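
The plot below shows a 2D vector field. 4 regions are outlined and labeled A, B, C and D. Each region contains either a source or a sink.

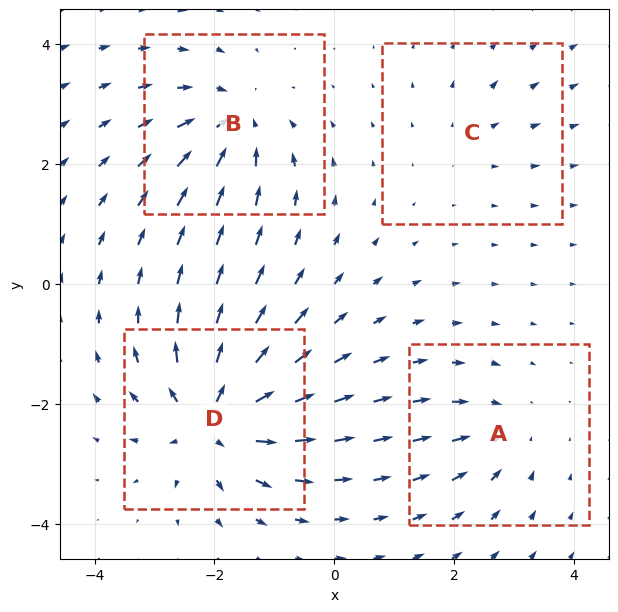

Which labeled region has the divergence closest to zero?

C

Divergence at each region's feature centre — A: about -4, B: about -5, C: about +2, D: about +8. Region C is closest to zero.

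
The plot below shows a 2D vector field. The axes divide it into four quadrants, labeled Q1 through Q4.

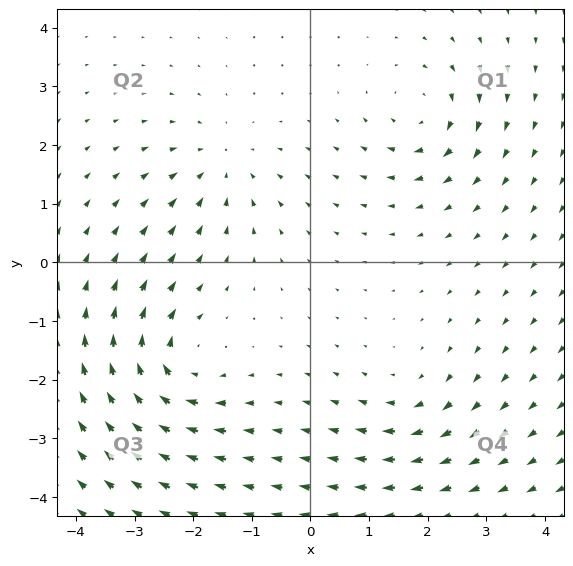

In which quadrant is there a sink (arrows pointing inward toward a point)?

Q2

The sink sits at approximately (-1.5, 1.6), which lies in quadrant Q2. The divergence there is about -4, negative as expected for a sink.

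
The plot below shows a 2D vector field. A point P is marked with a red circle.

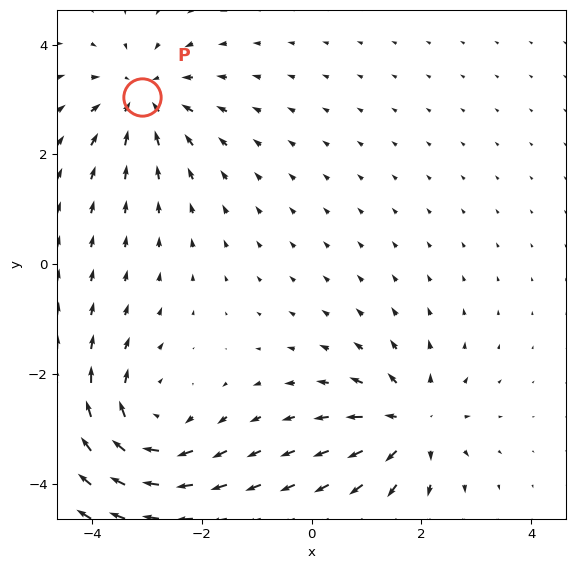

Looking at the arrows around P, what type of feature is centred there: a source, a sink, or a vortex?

At P (-3.1, 3.0) the arrows converge inward. Divergence about -3, curl ≈0 — negative divergence with near-zero curl is a sink.

sink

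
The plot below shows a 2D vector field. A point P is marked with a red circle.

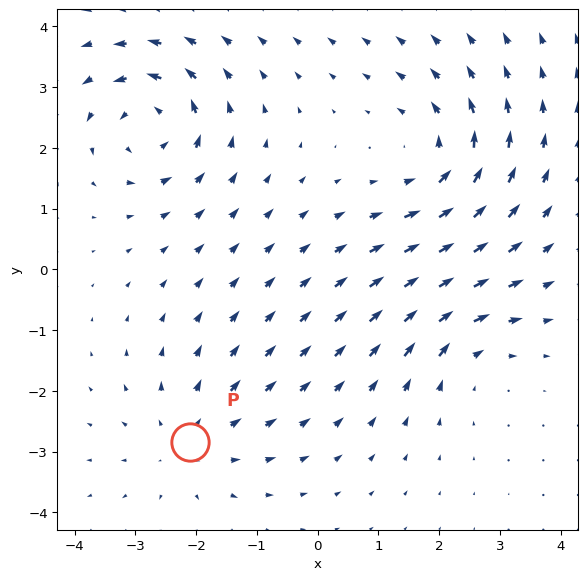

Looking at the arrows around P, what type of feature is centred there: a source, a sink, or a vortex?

source

At P (-2.1, -2.8) the arrows spread outward. Divergence about +3, curl ≈0 — positive divergence with near-zero curl is a source.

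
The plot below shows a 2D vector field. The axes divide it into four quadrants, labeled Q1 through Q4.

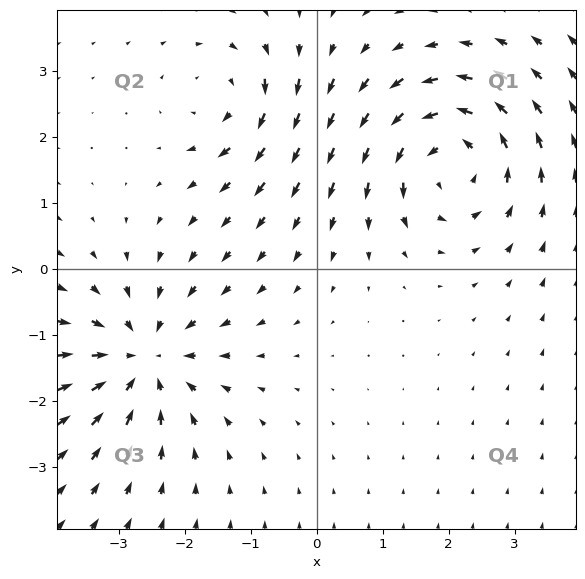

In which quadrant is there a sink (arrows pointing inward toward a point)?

Q3

The sink sits at approximately (-2.6, -1.4), which lies in quadrant Q3. The divergence there is about -5, negative as expected for a sink.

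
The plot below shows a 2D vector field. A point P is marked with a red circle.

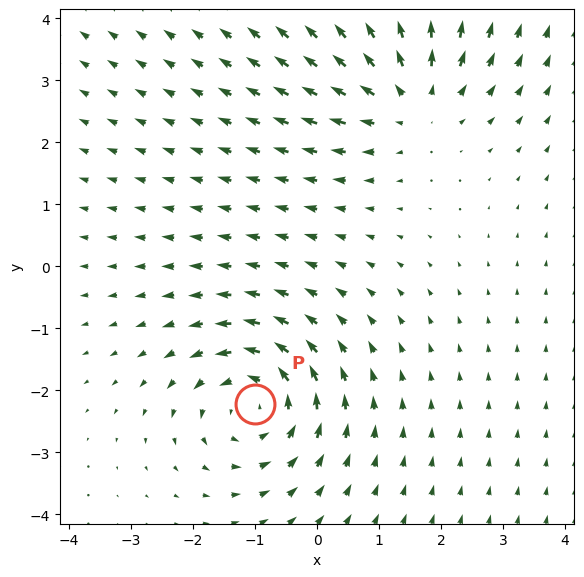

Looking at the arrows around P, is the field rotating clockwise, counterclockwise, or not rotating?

Near P at (-1.0, -2.2) the arrows circulate counterclockwise. The curl (z-component) there is about +4; positive curl means counterclockwise rotation.

counterclockwise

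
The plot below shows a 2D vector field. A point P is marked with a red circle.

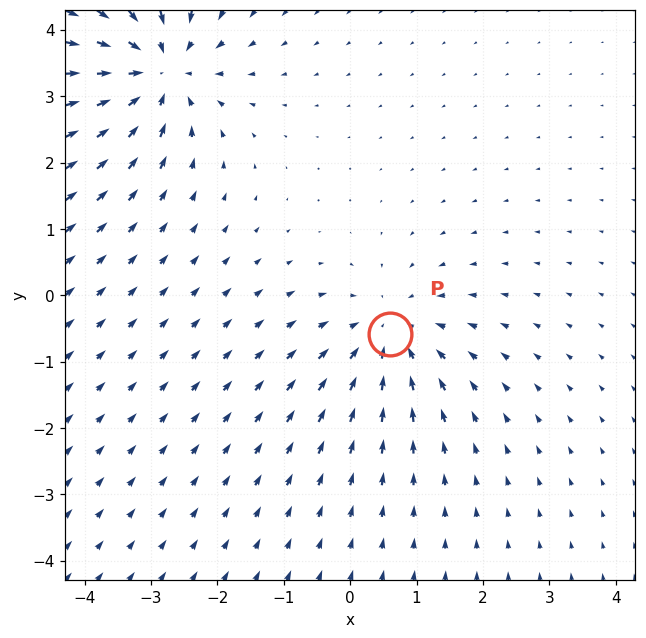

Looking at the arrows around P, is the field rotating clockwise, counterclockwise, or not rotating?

Near P at (0.6, -0.6) the arrows show no circulation. The curl there is ≈0.

not rotating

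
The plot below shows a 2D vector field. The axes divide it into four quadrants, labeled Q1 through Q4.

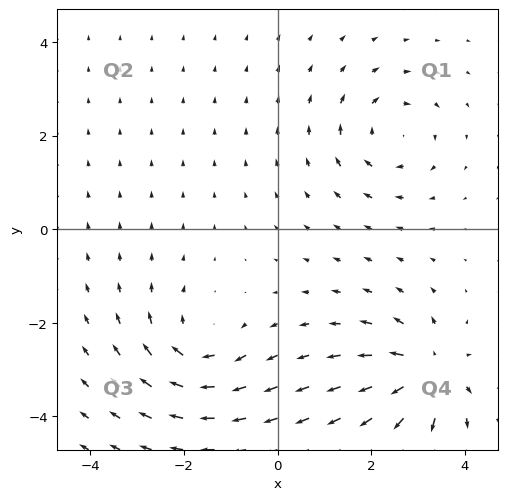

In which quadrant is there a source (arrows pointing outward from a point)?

Q4

The source sits at approximately (3.2, -3.0), which lies in quadrant Q4. The divergence there is about +6, positive as expected for a source.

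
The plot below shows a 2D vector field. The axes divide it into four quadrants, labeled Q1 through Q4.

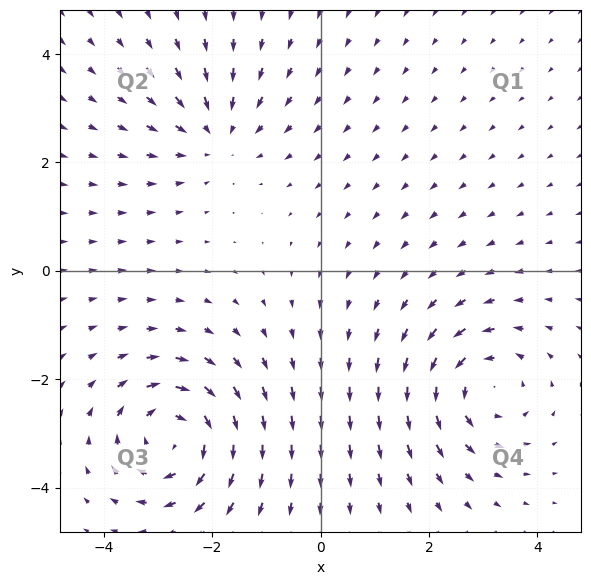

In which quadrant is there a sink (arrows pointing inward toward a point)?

Q2

The sink sits at approximately (-1.9, 2.5), which lies in quadrant Q2. The divergence there is about -3, negative as expected for a sink.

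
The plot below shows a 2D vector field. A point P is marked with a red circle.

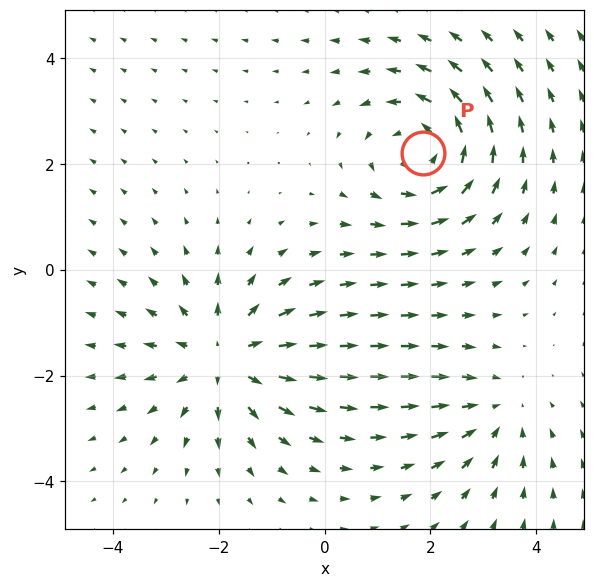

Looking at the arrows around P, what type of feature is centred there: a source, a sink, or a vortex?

vortex

At P (1.9, 2.2) the arrows circulate counterclockwise. Divergence ≈0, curl about +4 — near-zero divergence with nonzero curl is a vortex.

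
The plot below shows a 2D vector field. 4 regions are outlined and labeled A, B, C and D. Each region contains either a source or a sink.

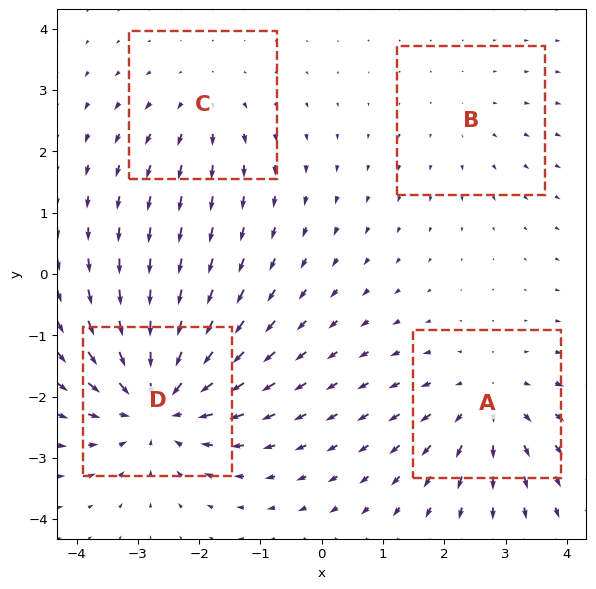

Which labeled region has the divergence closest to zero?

B

Divergence at each region's feature centre — A: about +4, B: about +2, C: about +3, D: about -6. Region B is closest to zero.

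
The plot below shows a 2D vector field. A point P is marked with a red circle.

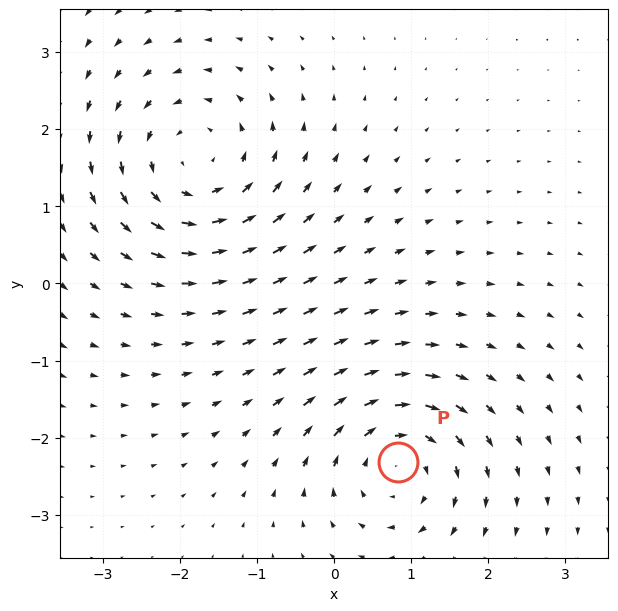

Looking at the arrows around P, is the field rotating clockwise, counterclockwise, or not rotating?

clockwise

Near P at (0.8, -2.3) the arrows circulate clockwise. The curl (z-component) there is about -5; negative curl means clockwise rotation.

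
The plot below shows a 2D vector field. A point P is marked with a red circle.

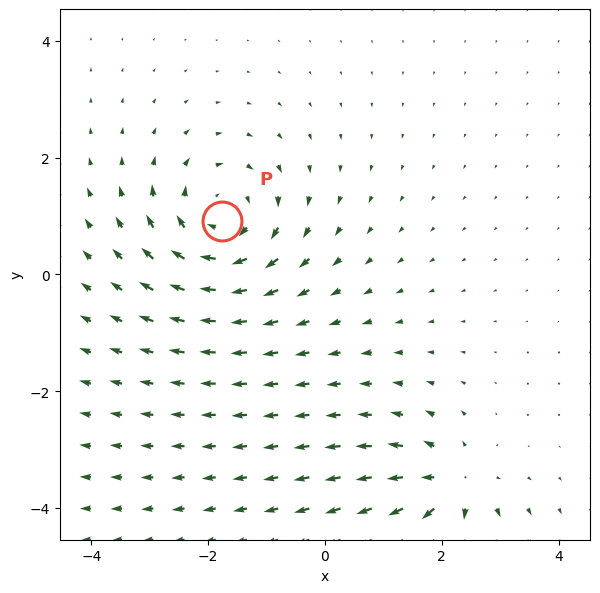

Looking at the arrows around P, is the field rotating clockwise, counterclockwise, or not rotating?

Near P at (-1.8, 0.9) the arrows circulate clockwise. The curl (z-component) there is about -5; negative curl means clockwise rotation.

clockwise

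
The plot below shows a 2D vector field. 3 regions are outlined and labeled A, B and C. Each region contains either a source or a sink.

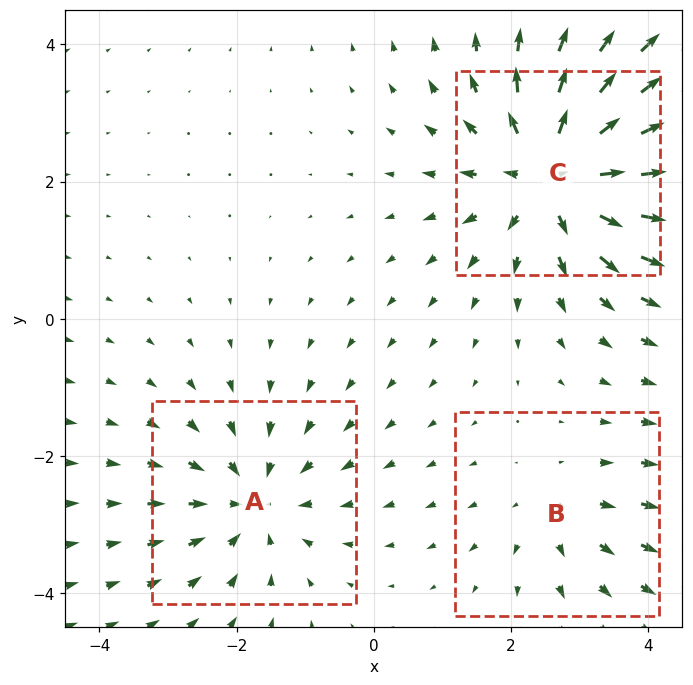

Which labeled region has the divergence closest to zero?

B

Divergence at each region's feature centre — A: about -3, B: about +2, C: about +5. Region B is closest to zero.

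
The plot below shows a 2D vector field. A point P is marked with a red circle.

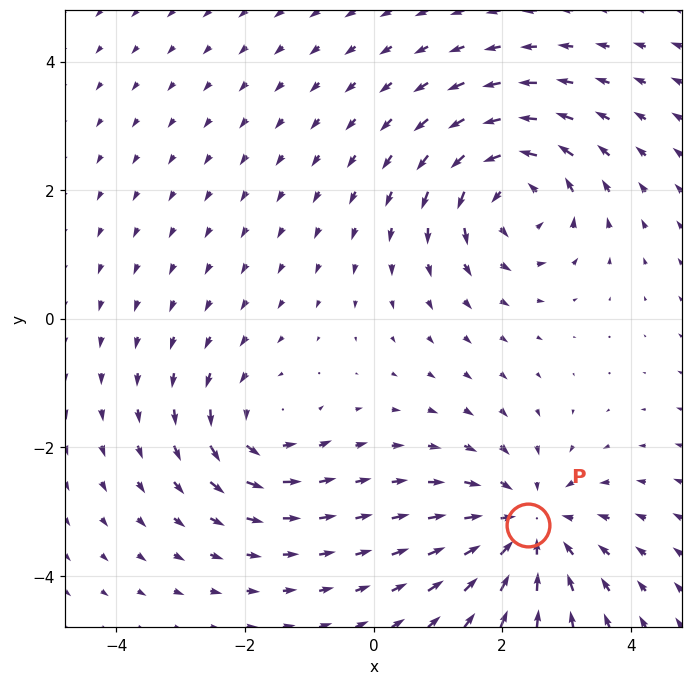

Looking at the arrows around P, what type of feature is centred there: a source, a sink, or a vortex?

At P (2.4, -3.2) the arrows converge inward. Divergence about -4, curl ≈0 — negative divergence with near-zero curl is a sink.

sink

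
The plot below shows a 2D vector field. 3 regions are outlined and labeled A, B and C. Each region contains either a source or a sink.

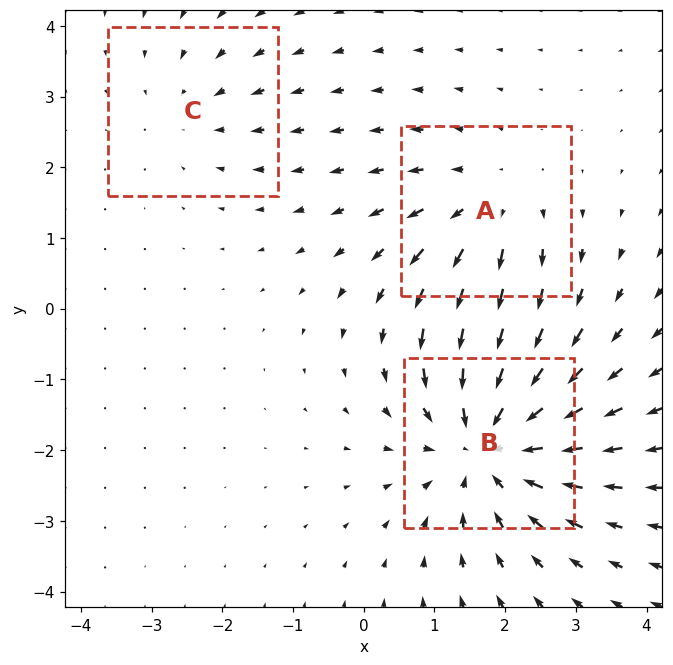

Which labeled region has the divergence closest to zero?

C

Divergence at each region's feature centre — A: about +2, B: about -4, C: about -2. Region C is closest to zero.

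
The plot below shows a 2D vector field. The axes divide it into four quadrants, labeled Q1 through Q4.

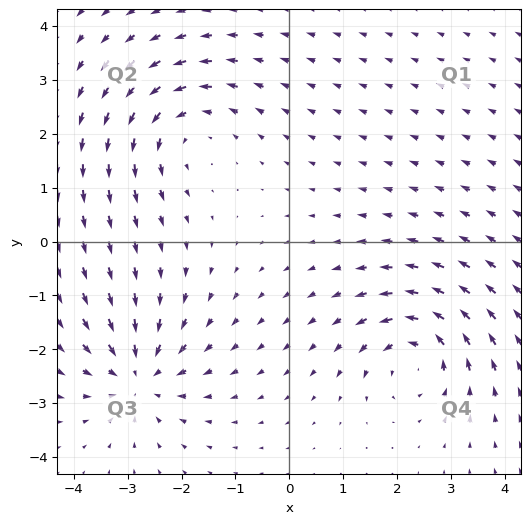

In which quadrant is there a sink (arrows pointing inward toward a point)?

Q3

The sink sits at approximately (-2.8, -2.5), which lies in quadrant Q3. The divergence there is about -4, negative as expected for a sink.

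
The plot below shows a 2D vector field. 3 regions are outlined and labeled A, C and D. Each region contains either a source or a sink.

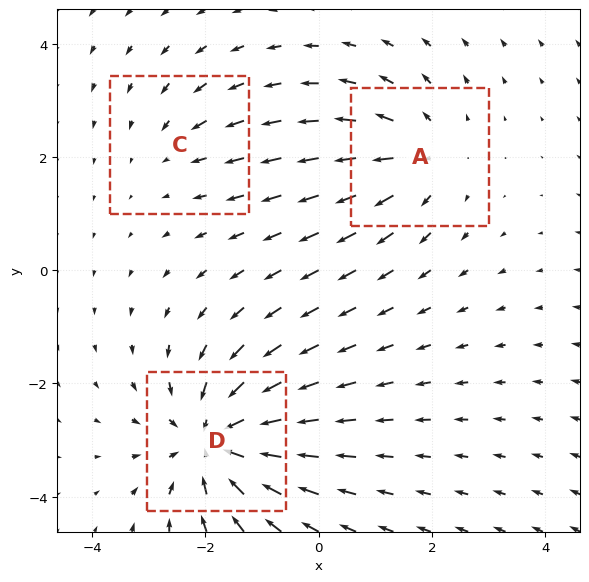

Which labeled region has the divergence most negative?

D

Divergence at each region's feature centre — A: about +3, C: about -2, D: about -5. Region D is most negative.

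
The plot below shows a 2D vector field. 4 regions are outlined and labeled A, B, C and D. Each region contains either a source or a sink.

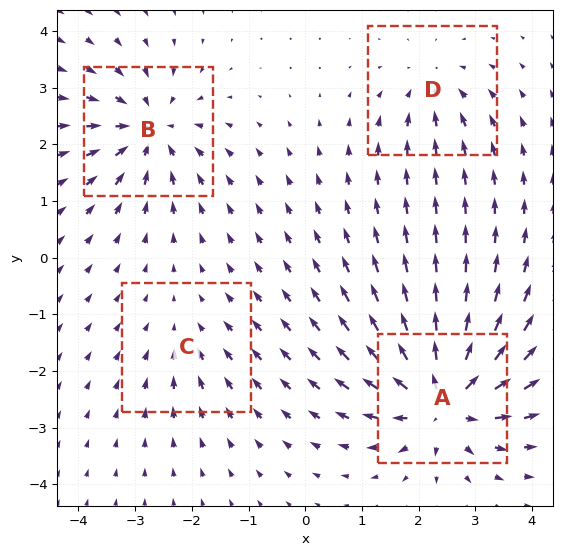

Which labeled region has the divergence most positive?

A

Divergence at each region's feature centre — A: about +9, B: about -6, C: about -3, D: about -4. Region A is most positive.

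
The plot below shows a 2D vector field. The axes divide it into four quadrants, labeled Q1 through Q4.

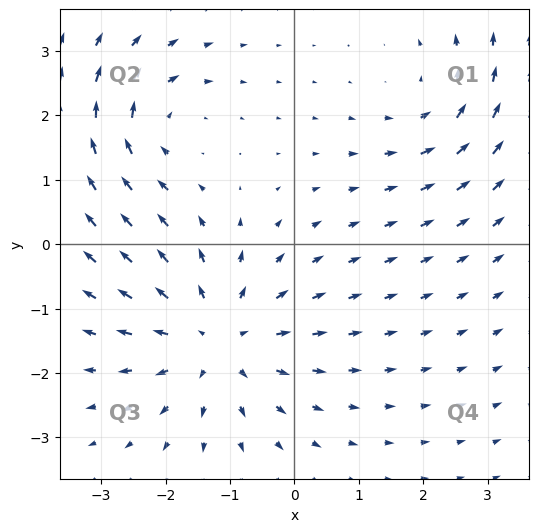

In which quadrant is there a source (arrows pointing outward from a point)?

The source sits at approximately (-1.2, -1.5), which lies in quadrant Q3. The divergence there is about +4, positive as expected for a source.

Q3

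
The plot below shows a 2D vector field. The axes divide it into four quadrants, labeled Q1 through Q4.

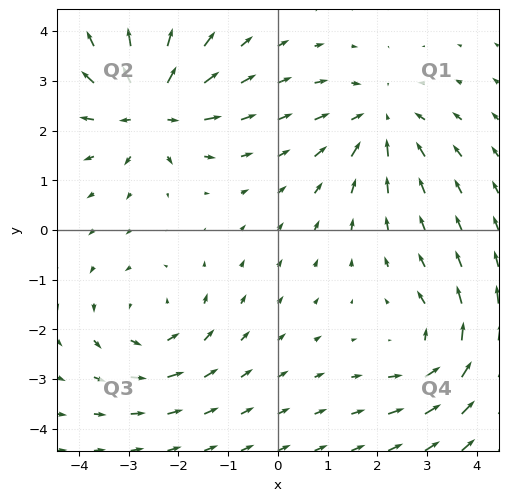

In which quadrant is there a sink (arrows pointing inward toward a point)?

Q1

The sink sits at approximately (2.1, 2.2), which lies in quadrant Q1. The divergence there is about -3, negative as expected for a sink.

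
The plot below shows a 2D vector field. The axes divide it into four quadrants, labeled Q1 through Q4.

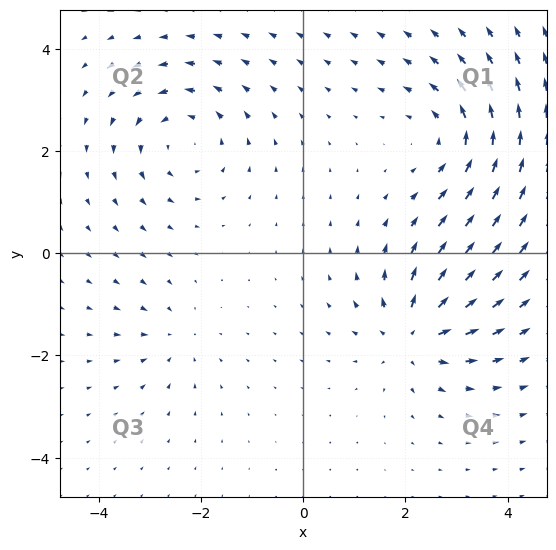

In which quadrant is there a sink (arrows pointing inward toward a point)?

Q3

The sink sits at approximately (-2.5, -1.7), which lies in quadrant Q3. The divergence there is about -3, negative as expected for a sink.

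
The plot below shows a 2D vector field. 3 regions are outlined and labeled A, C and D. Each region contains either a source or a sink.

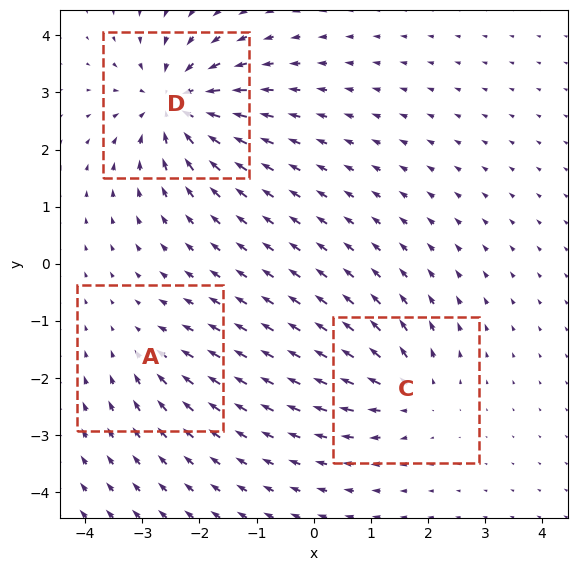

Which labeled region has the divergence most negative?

Divergence at each region's feature centre — A: about -2, C: about +4, D: about -6. Region D is most negative.

D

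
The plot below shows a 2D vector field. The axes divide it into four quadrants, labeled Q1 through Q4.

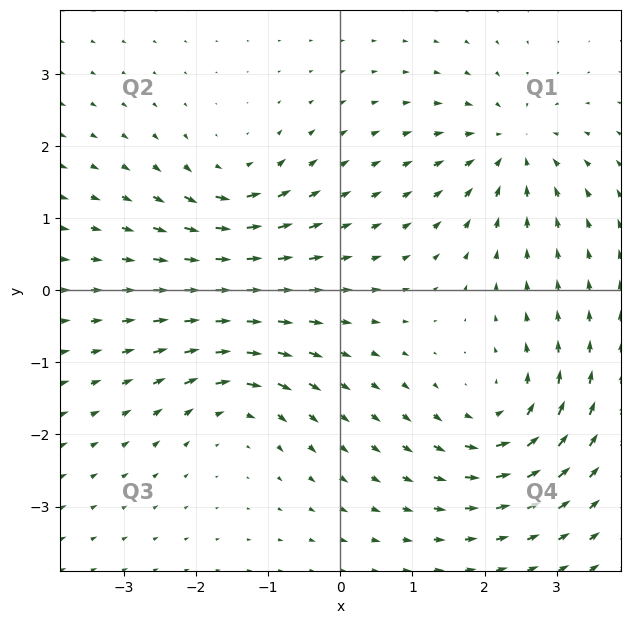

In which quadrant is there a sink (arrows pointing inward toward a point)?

The sink sits at approximately (2.4, 2.0), which lies in quadrant Q1. The divergence there is about -4, negative as expected for a sink.

Q1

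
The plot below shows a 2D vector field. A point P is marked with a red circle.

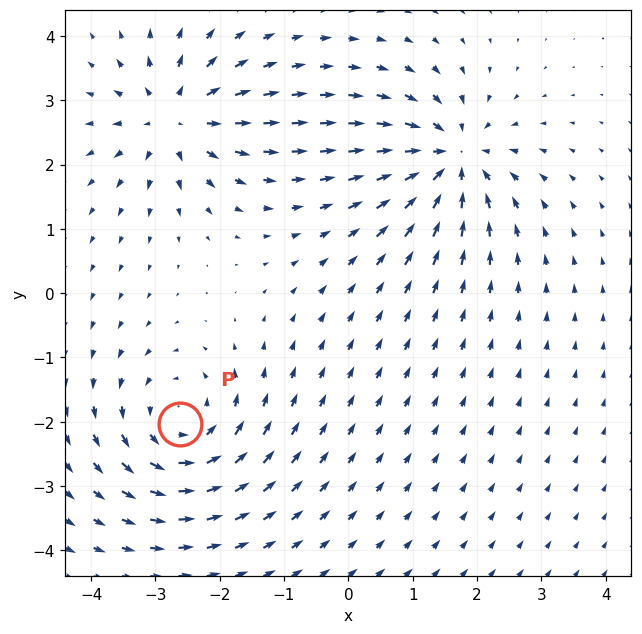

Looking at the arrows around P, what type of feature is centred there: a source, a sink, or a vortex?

At P (-2.6, -2.0) the arrows circulate counterclockwise. Divergence ≈0, curl about +5 — near-zero divergence with nonzero curl is a vortex.

vortex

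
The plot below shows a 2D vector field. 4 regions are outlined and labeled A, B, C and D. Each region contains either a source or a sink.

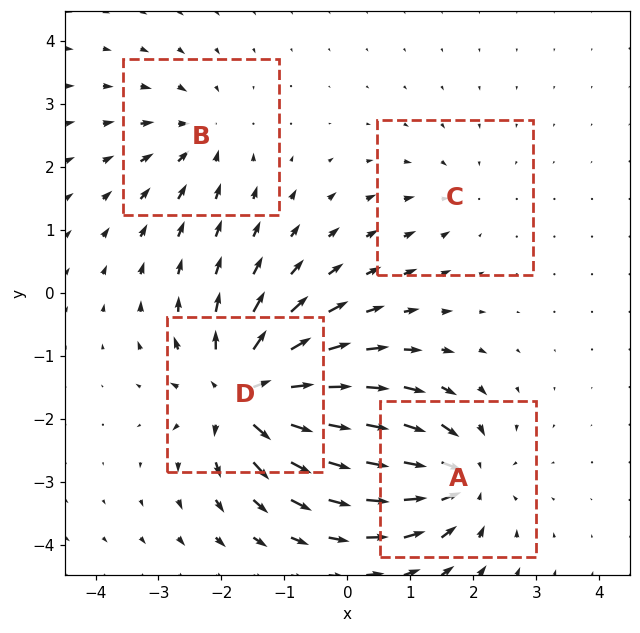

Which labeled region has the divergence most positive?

Divergence at each region's feature centre — A: about -6, B: about -4, C: about -2, D: about +8. Region D is most positive.

D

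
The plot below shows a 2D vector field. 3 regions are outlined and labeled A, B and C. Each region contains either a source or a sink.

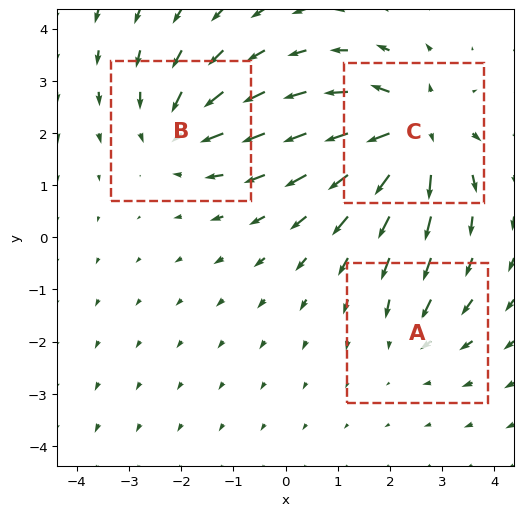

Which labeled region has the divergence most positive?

C

Divergence at each region's feature centre — A: about -2, B: about -3, C: about +5. Region C is most positive.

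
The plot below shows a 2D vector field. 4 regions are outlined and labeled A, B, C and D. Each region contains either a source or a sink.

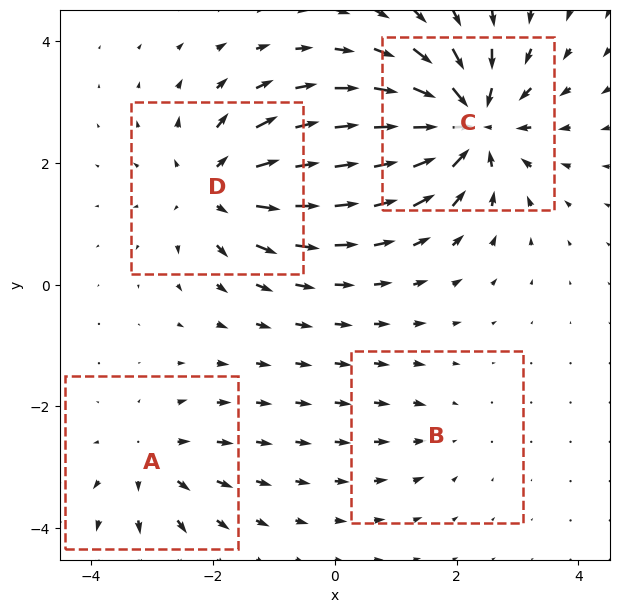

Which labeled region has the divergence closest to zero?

B

Divergence at each region's feature centre — A: about +4, B: about -2, C: about -8, D: about +6. Region B is closest to zero.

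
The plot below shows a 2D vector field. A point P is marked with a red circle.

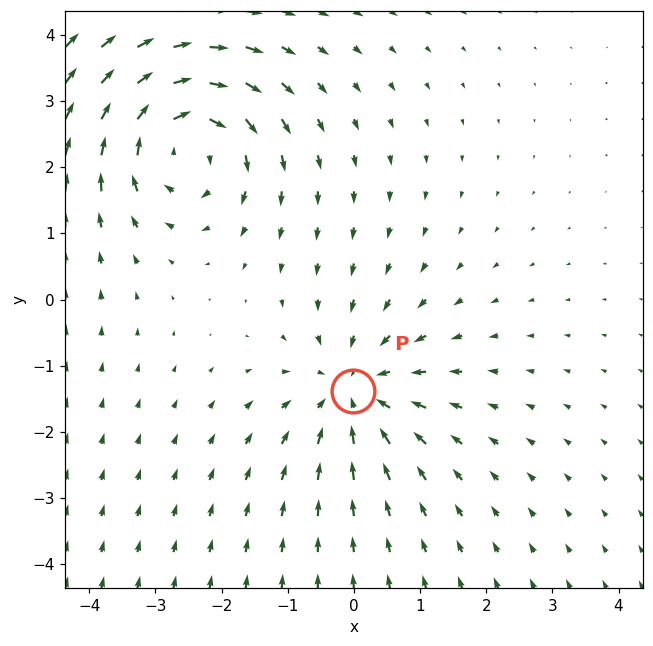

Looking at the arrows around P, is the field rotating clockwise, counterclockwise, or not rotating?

not rotating

Near P at (-0.0, -1.4) the arrows show no circulation. The curl there is ≈0.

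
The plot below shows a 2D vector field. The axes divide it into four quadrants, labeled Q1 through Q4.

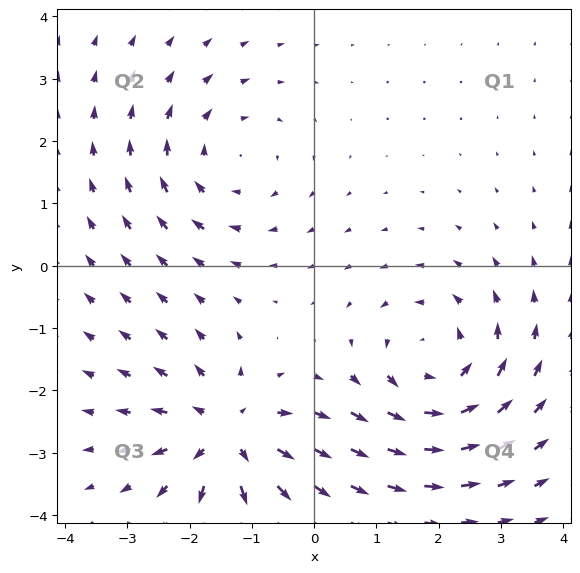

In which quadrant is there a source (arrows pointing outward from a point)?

Q3

The source sits at approximately (-1.4, -2.7), which lies in quadrant Q3. The divergence there is about +4, positive as expected for a source.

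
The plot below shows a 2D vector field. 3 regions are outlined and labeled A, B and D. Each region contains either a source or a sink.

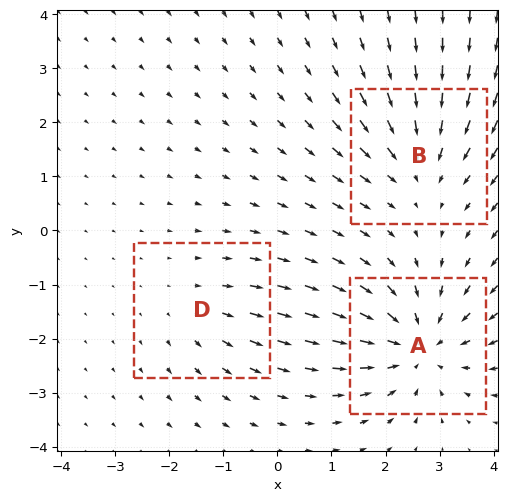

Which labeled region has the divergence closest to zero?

Divergence at each region's feature centre — A: about -4, B: about -3, D: about +2. Region D is closest to zero.

D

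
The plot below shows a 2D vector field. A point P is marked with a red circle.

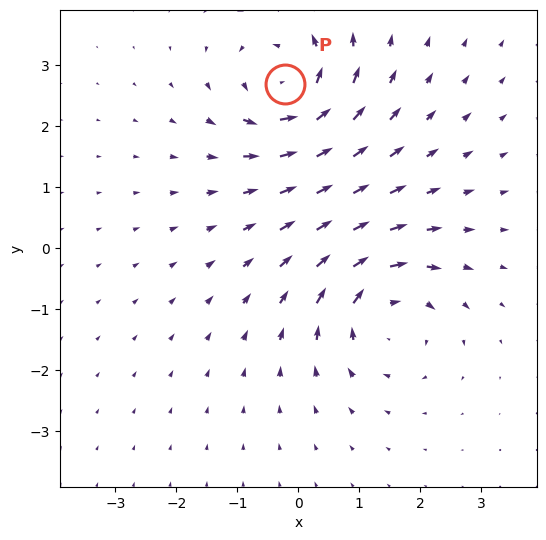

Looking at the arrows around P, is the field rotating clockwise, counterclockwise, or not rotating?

counterclockwise

Near P at (-0.2, 2.7) the arrows circulate counterclockwise. The curl (z-component) there is about +5; positive curl means counterclockwise rotation.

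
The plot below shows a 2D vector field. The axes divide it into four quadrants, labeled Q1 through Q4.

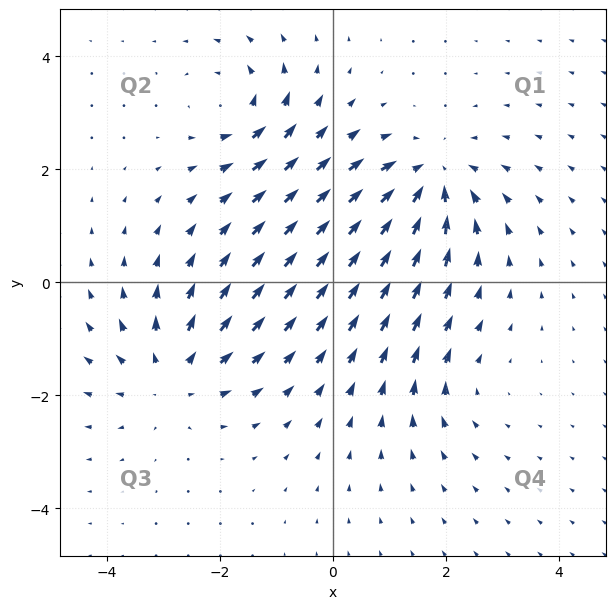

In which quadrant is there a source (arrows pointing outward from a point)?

Q3

The source sits at approximately (-2.8, -1.7), which lies in quadrant Q3. The divergence there is about +4, positive as expected for a source.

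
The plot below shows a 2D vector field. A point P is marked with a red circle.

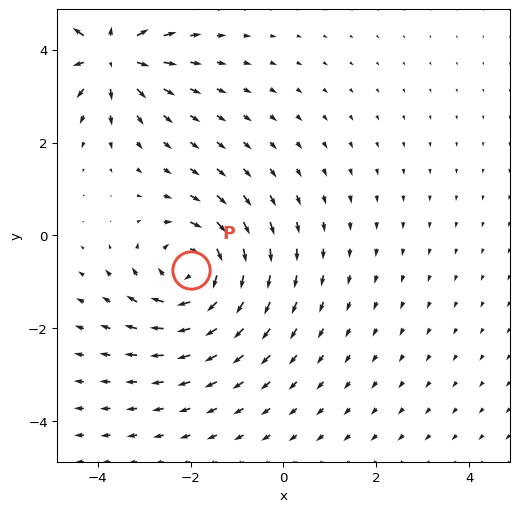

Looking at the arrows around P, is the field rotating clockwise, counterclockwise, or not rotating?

clockwise

Near P at (-2.0, -0.8) the arrows circulate clockwise. The curl (z-component) there is about -5; negative curl means clockwise rotation.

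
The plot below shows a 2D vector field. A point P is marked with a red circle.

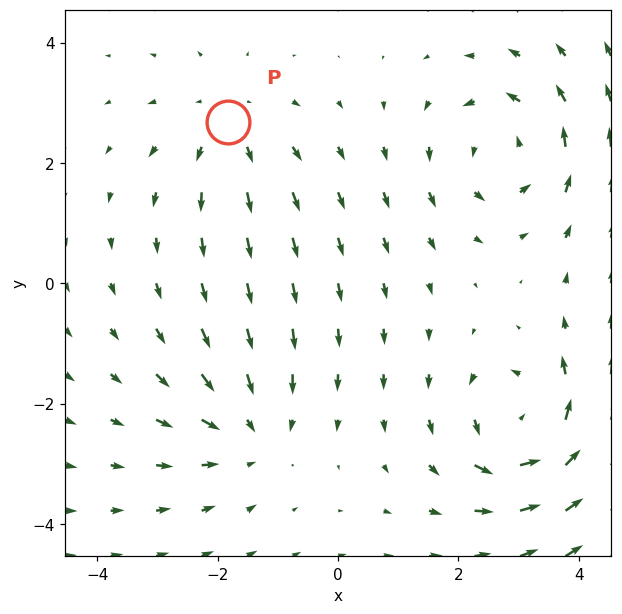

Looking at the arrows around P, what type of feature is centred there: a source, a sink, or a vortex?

source

At P (-1.8, 2.7) the arrows spread outward. Divergence about +3, curl ≈0 — positive divergence with near-zero curl is a source.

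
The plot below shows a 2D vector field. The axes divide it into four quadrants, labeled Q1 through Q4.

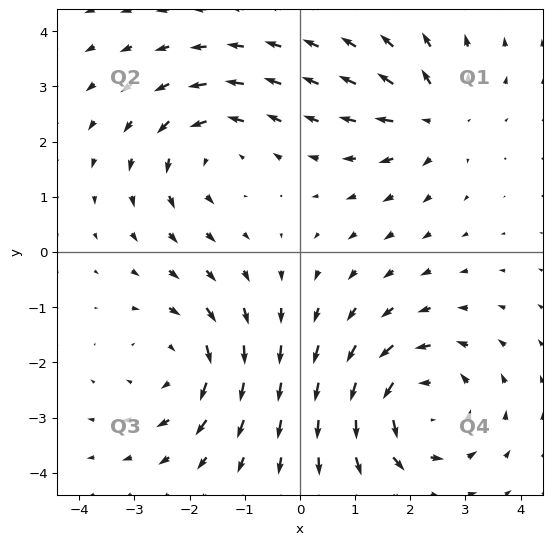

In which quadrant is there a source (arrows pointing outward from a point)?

The source sits at approximately (2.4, 2.4), which lies in quadrant Q1. The divergence there is about +3, positive as expected for a source.

Q1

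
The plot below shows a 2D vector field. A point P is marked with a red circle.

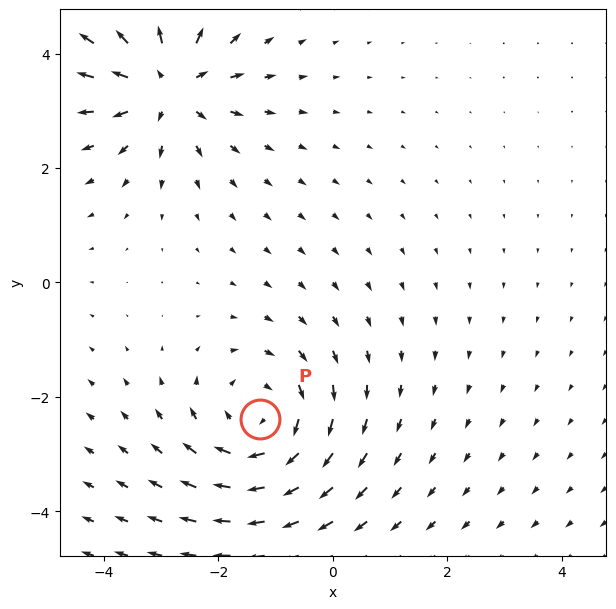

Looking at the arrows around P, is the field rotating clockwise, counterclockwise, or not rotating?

clockwise

Near P at (-1.3, -2.4) the arrows circulate clockwise. The curl (z-component) there is about -3; negative curl means clockwise rotation.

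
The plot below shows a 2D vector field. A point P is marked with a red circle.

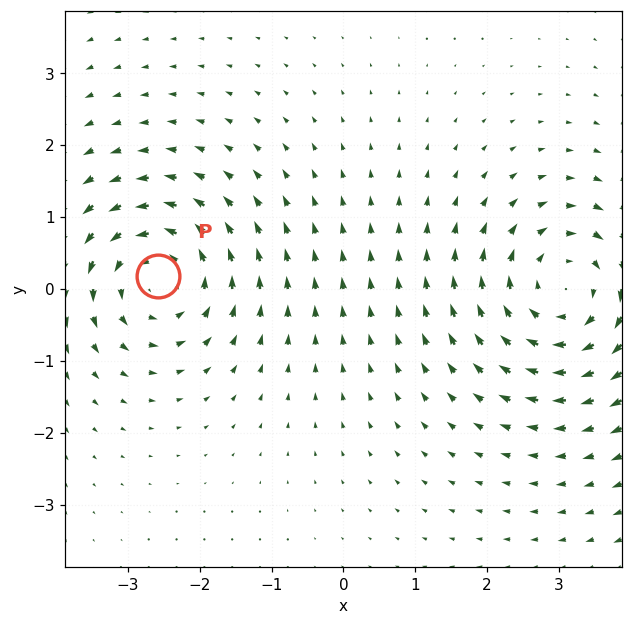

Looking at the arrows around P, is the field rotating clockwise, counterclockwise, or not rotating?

counterclockwise

Near P at (-2.6, 0.2) the arrows circulate counterclockwise. The curl (z-component) there is about +4; positive curl means counterclockwise rotation.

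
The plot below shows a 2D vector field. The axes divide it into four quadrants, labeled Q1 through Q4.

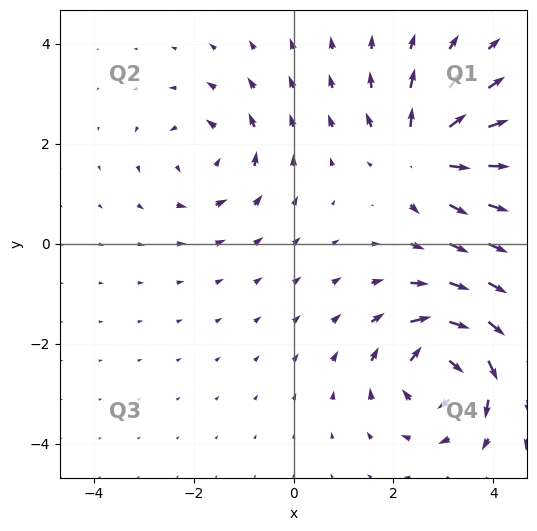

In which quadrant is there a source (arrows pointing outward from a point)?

Q1

The source sits at approximately (2.6, 1.8), which lies in quadrant Q1. The divergence there is about +6, positive as expected for a source.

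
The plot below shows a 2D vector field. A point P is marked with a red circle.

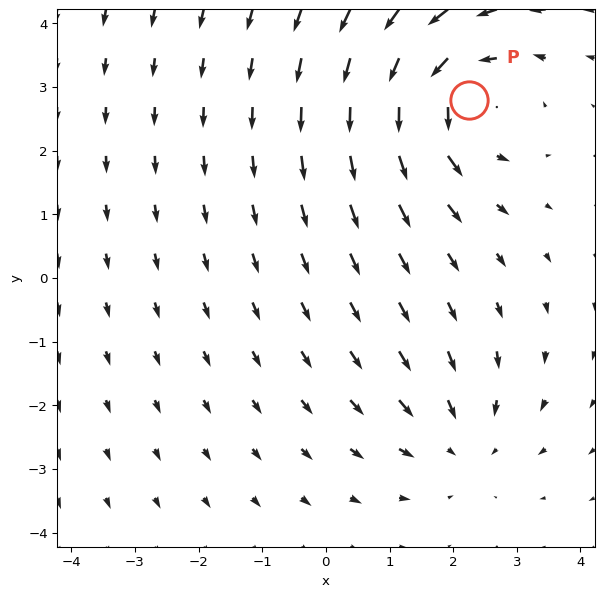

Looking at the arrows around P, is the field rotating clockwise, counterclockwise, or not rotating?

counterclockwise

Near P at (2.3, 2.8) the arrows circulate counterclockwise. The curl (z-component) there is about +4; positive curl means counterclockwise rotation.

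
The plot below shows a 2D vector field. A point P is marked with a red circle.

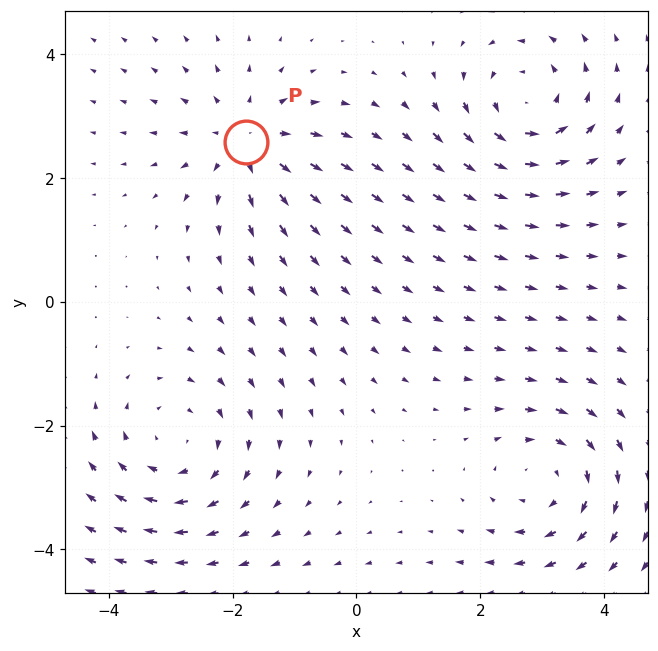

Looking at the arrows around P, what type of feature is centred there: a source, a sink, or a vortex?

source

At P (-1.8, 2.6) the arrows spread outward. Divergence about +4, curl ≈0 — positive divergence with near-zero curl is a source.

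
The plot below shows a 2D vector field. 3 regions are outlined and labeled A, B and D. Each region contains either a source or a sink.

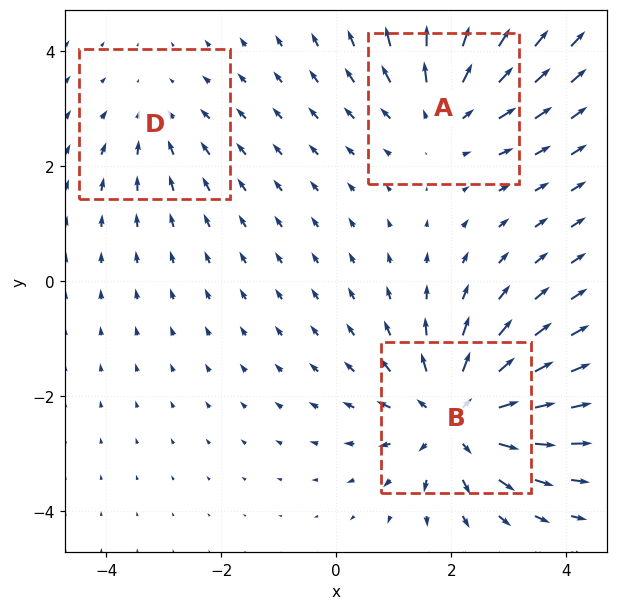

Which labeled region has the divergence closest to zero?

D

Divergence at each region's feature centre — A: about +3, B: about +5, D: about -2. Region D is closest to zero.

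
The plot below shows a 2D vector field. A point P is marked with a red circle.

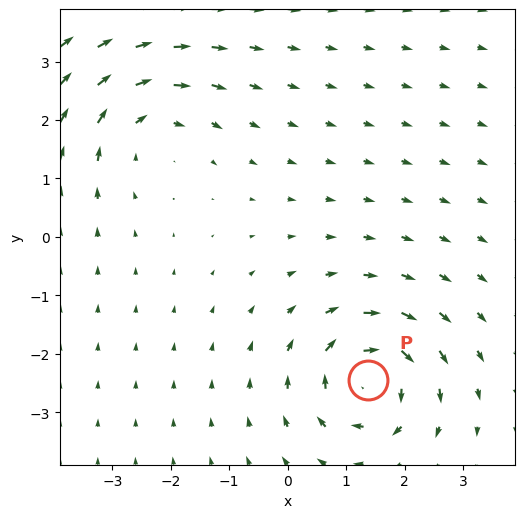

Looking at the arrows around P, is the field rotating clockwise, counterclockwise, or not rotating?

clockwise

Near P at (1.4, -2.5) the arrows circulate clockwise. The curl (z-component) there is about -6; negative curl means clockwise rotation.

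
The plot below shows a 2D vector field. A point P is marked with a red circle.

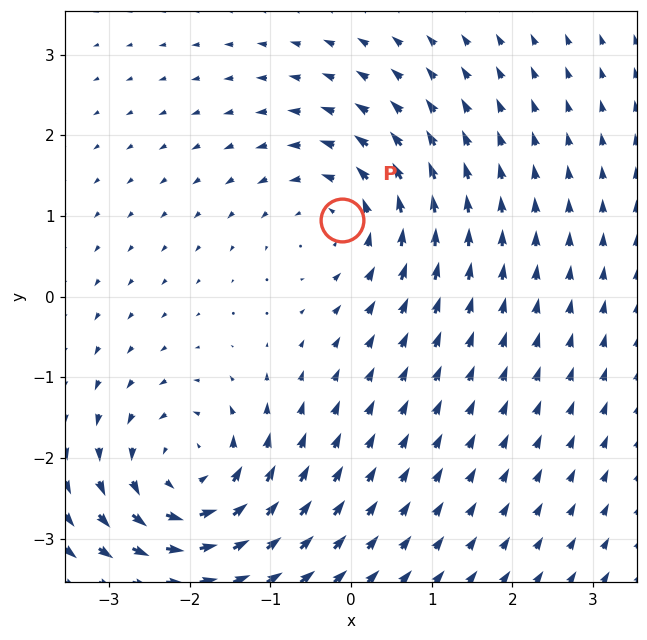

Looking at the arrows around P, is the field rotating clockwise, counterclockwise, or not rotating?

counterclockwise

Near P at (-0.1, 0.9) the arrows circulate counterclockwise. The curl (z-component) there is about +4; positive curl means counterclockwise rotation.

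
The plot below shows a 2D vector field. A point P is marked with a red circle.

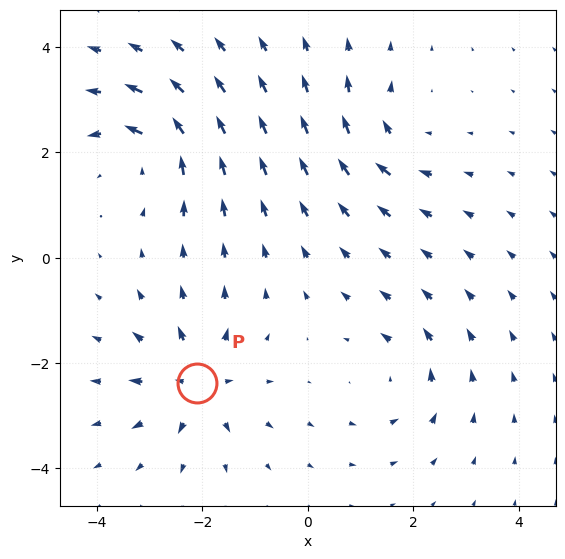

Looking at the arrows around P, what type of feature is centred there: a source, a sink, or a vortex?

source

At P (-2.1, -2.4) the arrows spread outward. Divergence about +7, curl ≈0 — positive divergence with near-zero curl is a source.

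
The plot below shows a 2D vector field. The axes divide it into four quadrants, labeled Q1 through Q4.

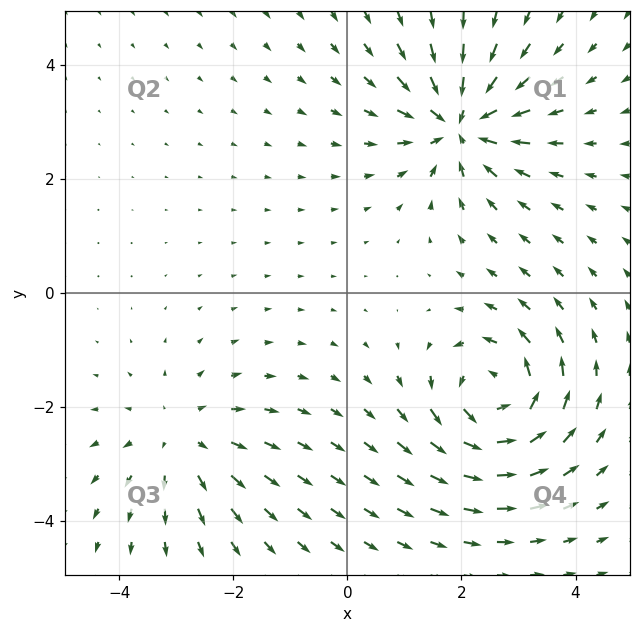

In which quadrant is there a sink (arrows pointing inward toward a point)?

Q1

The sink sits at approximately (2.0, 3.0), which lies in quadrant Q1. The divergence there is about -5, negative as expected for a sink.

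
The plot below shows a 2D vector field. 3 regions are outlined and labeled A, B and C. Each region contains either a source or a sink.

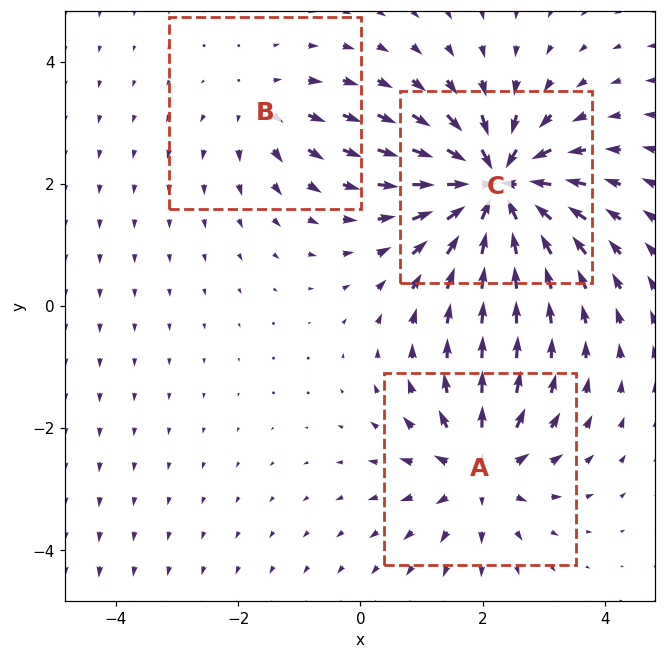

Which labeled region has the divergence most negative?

Divergence at each region's feature centre — A: about +4, B: about +2, C: about -7. Region C is most negative.

C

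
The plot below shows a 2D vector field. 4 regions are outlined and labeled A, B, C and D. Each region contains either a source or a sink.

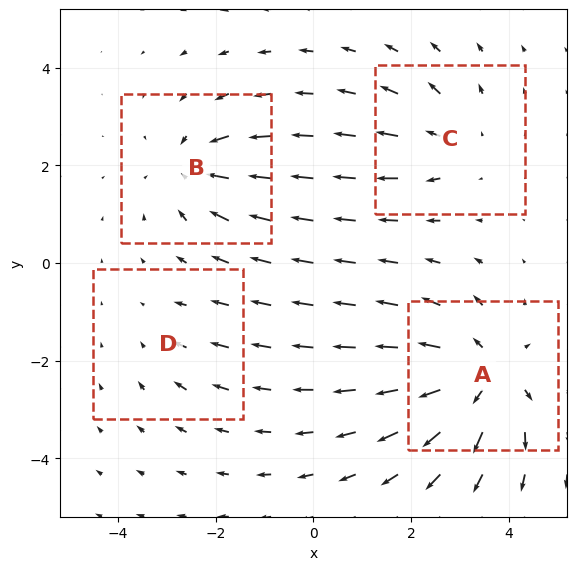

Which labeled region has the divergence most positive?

Divergence at each region's feature centre — A: about +6, B: about -4, C: about +3, D: about -2. Region A is most positive.

A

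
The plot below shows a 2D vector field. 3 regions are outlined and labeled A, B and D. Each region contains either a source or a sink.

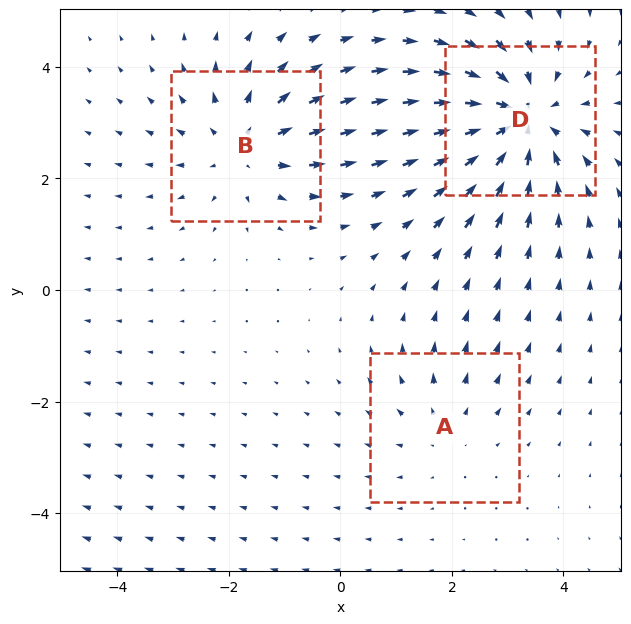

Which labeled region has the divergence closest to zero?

Divergence at each region's feature centre — A: about +2, B: about +3, D: about -4. Region A is closest to zero.

A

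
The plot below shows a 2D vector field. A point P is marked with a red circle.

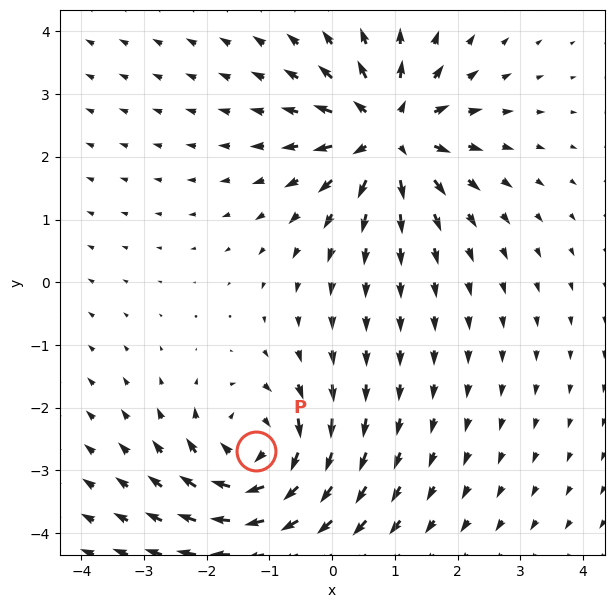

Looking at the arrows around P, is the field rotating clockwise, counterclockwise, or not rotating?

Near P at (-1.2, -2.7) the arrows circulate clockwise. The curl (z-component) there is about -6; negative curl means clockwise rotation.

clockwise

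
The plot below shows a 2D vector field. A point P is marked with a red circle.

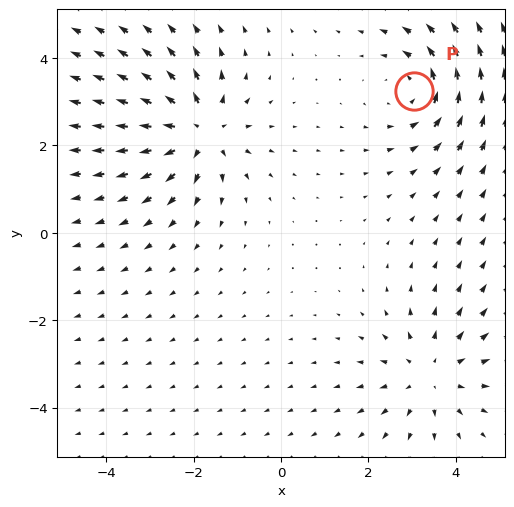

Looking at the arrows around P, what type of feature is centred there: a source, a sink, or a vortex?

At P (3.0, 3.3) the arrows circulate counterclockwise. Divergence ≈0, curl about +4 — near-zero divergence with nonzero curl is a vortex.

vortex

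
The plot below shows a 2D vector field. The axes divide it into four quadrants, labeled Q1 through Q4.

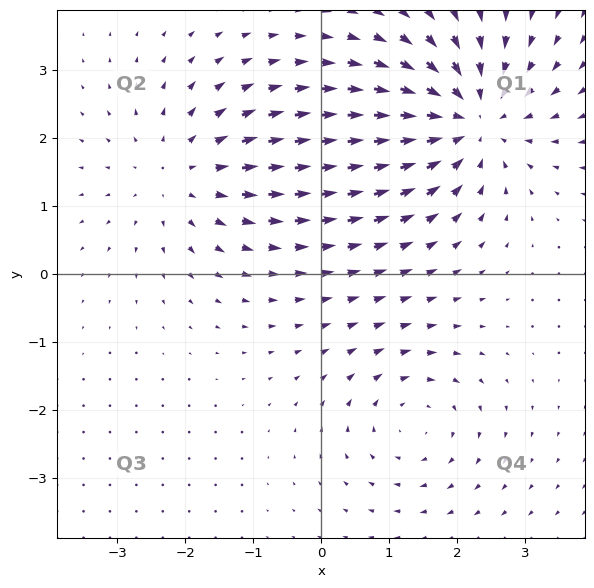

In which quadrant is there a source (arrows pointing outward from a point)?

Q2

The source sits at approximately (-2.0, 1.5), which lies in quadrant Q2. The divergence there is about +3, positive as expected for a source.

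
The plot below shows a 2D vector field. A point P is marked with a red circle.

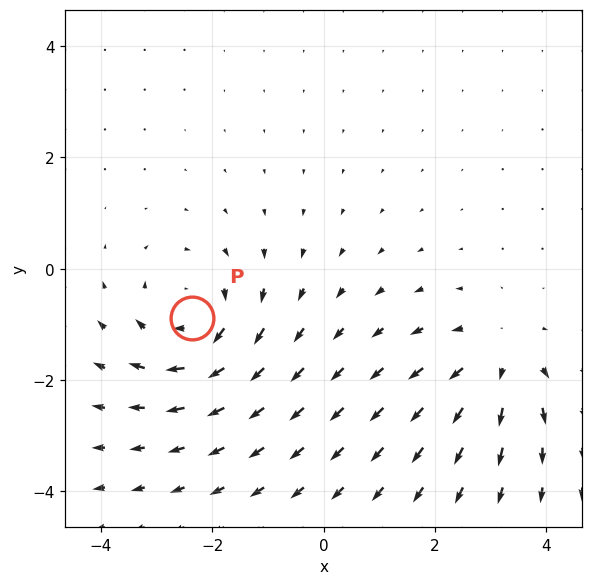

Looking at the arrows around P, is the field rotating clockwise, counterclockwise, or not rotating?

Near P at (-2.4, -0.9) the arrows circulate clockwise. The curl (z-component) there is about -4; negative curl means clockwise rotation.

clockwise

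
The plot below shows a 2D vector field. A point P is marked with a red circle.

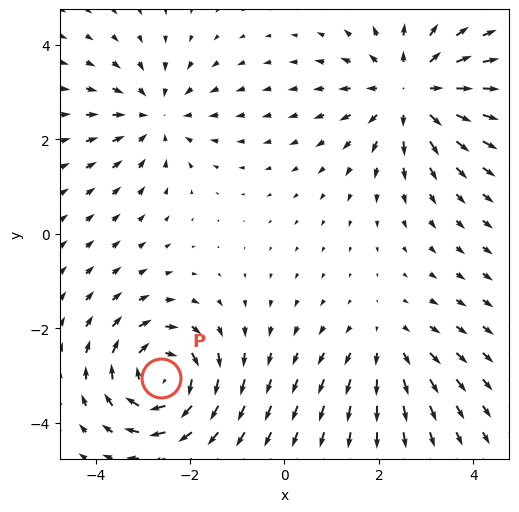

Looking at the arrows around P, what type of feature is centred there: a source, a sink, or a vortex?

At P (-2.6, -3.0) the arrows circulate clockwise. Divergence ≈0, curl about -6 — near-zero divergence with nonzero curl is a vortex.

vortex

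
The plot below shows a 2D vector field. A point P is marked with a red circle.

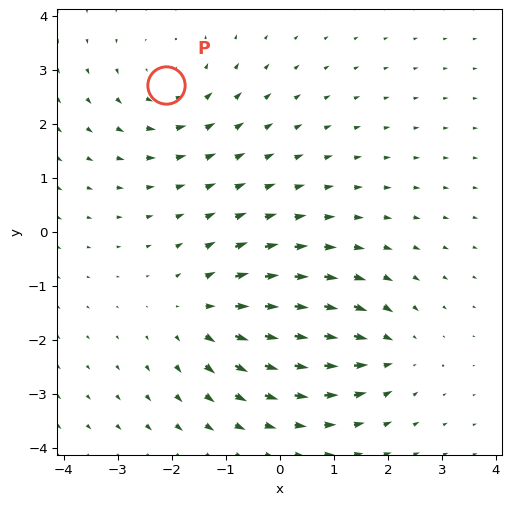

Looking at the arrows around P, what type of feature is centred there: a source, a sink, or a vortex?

vortex

At P (-2.1, 2.7) the arrows circulate counterclockwise. Divergence ≈0, curl about +4 — near-zero divergence with nonzero curl is a vortex.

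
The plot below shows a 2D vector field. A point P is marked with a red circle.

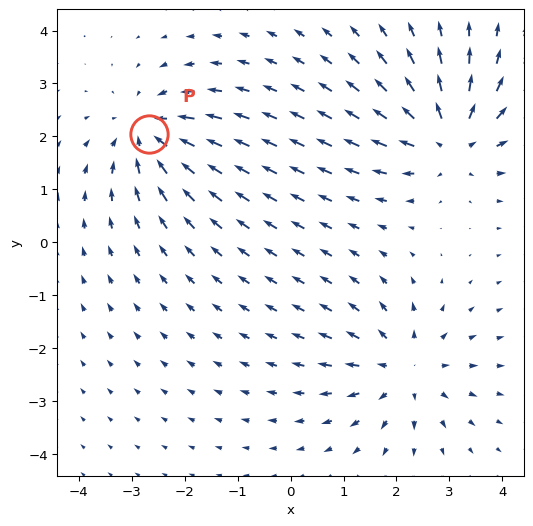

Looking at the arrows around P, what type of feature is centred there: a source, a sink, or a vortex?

At P (-2.7, 2.1) the arrows converge inward. Divergence about -5, curl ≈0 — negative divergence with near-zero curl is a sink.

sink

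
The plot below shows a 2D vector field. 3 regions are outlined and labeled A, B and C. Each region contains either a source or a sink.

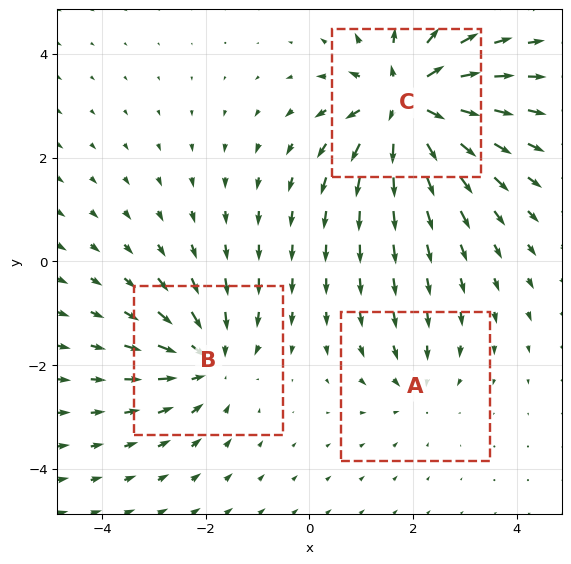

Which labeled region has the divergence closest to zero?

Divergence at each region's feature centre — A: about -2, B: about -4, C: about +6. Region A is closest to zero.

A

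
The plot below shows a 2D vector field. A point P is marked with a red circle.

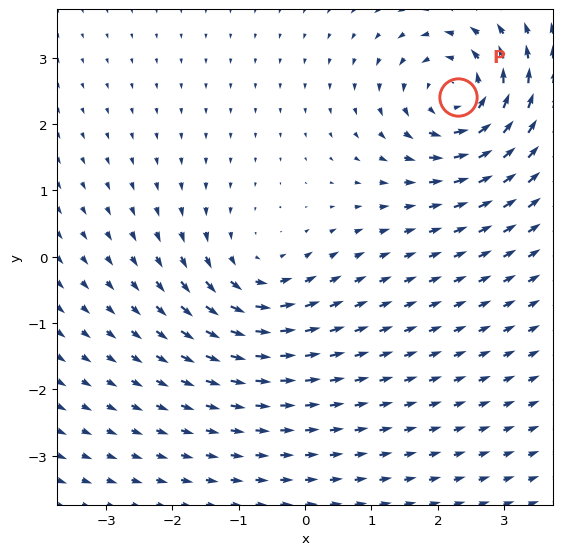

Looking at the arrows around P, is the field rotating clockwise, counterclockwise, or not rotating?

counterclockwise

Near P at (2.3, 2.4) the arrows circulate counterclockwise. The curl (z-component) there is about +6; positive curl means counterclockwise rotation.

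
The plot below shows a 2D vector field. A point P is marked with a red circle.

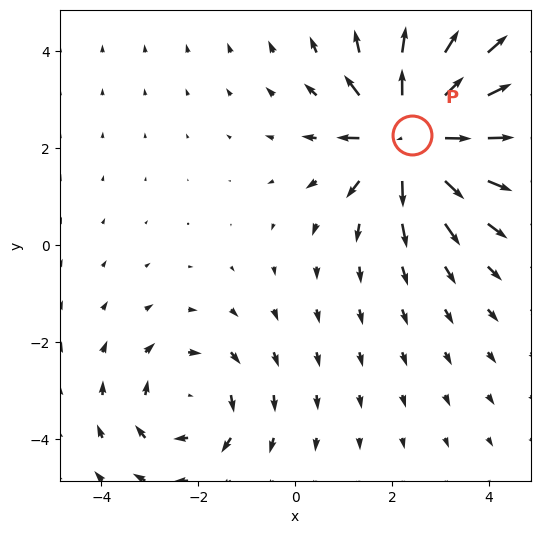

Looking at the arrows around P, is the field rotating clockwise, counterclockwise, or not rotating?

Near P at (2.4, 2.3) the arrows show no circulation. The curl there is ≈0.

not rotating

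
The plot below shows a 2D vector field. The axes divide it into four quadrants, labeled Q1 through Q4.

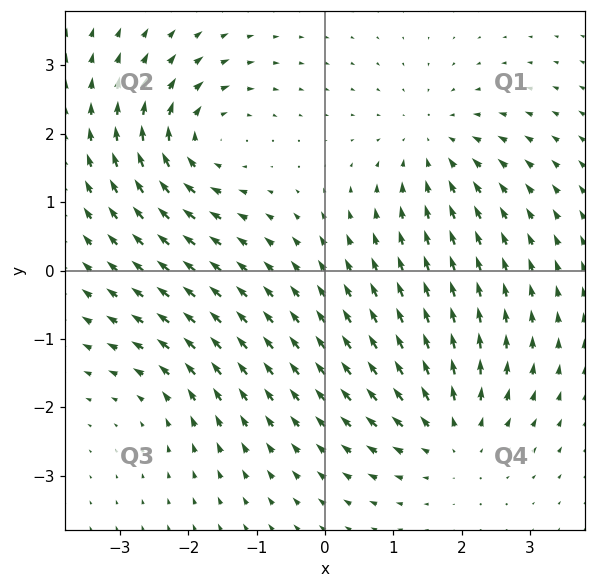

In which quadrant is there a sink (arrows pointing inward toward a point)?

The sink sits at approximately (1.6, 1.8), which lies in quadrant Q1. The divergence there is about -4, negative as expected for a sink.

Q1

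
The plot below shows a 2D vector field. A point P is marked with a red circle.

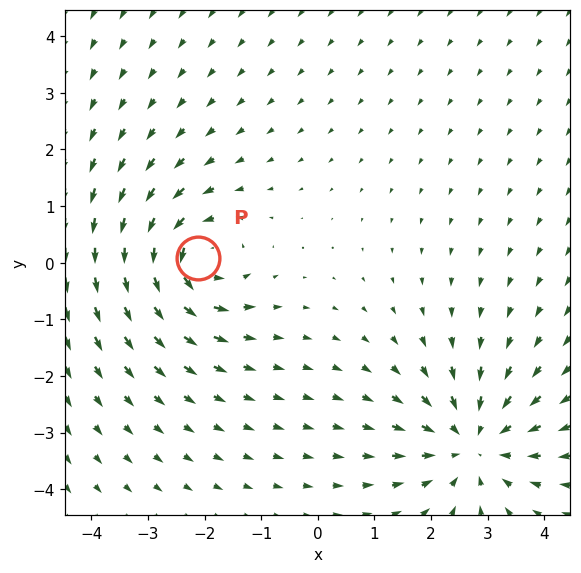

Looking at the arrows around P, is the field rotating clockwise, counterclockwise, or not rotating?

counterclockwise

Near P at (-2.1, 0.1) the arrows circulate counterclockwise. The curl (z-component) there is about +4; positive curl means counterclockwise rotation.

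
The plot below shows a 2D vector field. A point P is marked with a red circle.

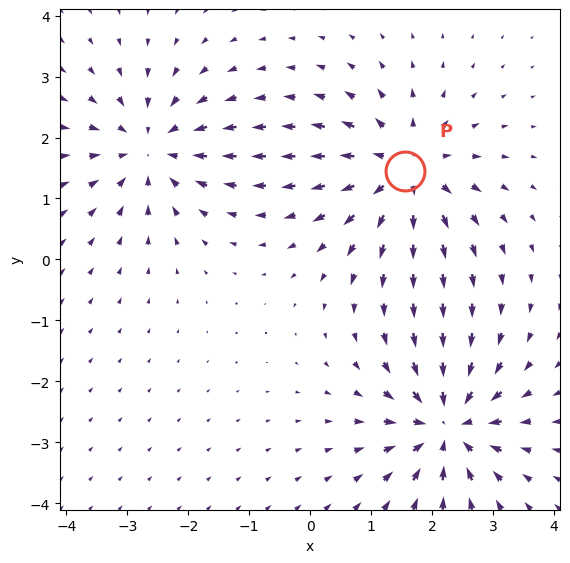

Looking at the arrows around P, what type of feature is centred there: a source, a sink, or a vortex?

At P (1.6, 1.5) the arrows spread outward. Divergence about +5, curl ≈0 — positive divergence with near-zero curl is a source.

source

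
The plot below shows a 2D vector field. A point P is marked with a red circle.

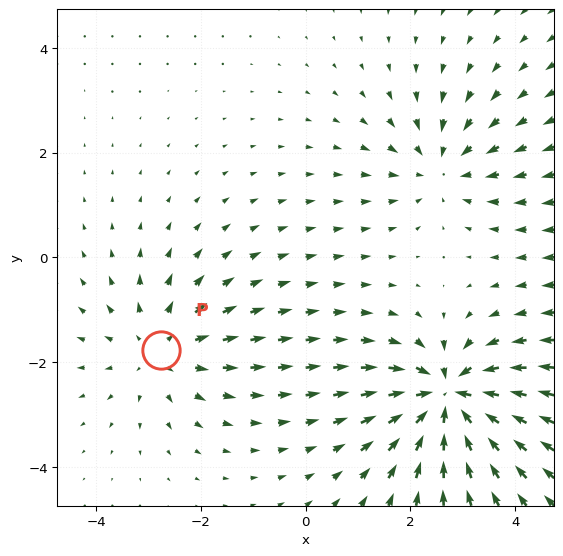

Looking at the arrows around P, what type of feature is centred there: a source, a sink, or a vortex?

source

At P (-2.8, -1.8) the arrows spread outward. Divergence about +3, curl ≈0 — positive divergence with near-zero curl is a source.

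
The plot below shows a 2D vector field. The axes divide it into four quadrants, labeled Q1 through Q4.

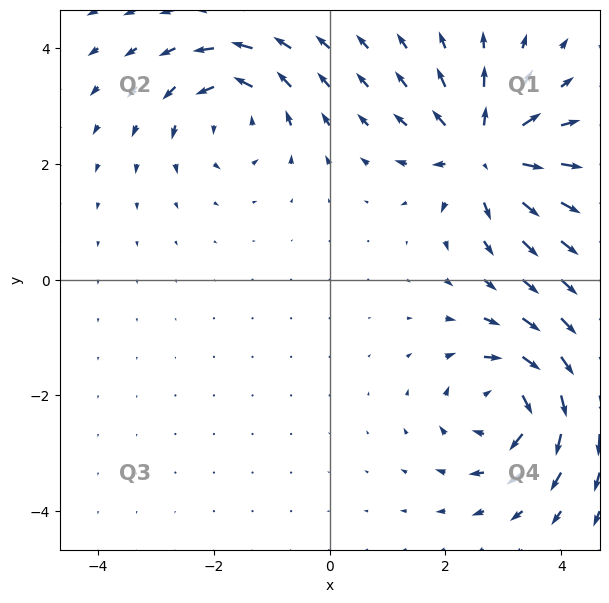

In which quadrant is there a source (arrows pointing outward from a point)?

The source sits at approximately (2.7, 2.2), which lies in quadrant Q1. The divergence there is about +5, positive as expected for a source.

Q1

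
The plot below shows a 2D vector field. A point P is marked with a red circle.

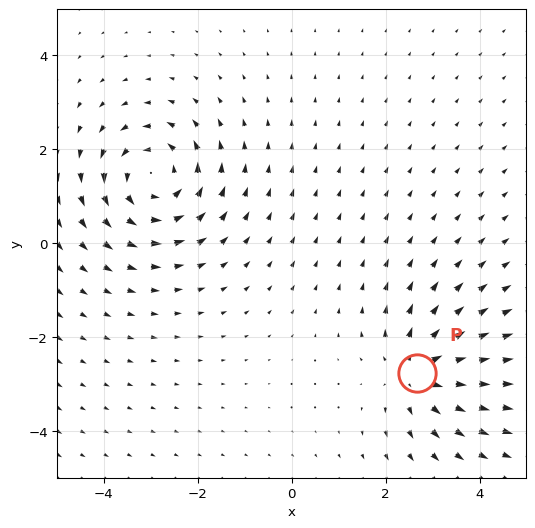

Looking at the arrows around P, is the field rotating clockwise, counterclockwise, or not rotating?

Near P at (2.7, -2.8) the arrows show no circulation. The curl there is ≈0.

not rotating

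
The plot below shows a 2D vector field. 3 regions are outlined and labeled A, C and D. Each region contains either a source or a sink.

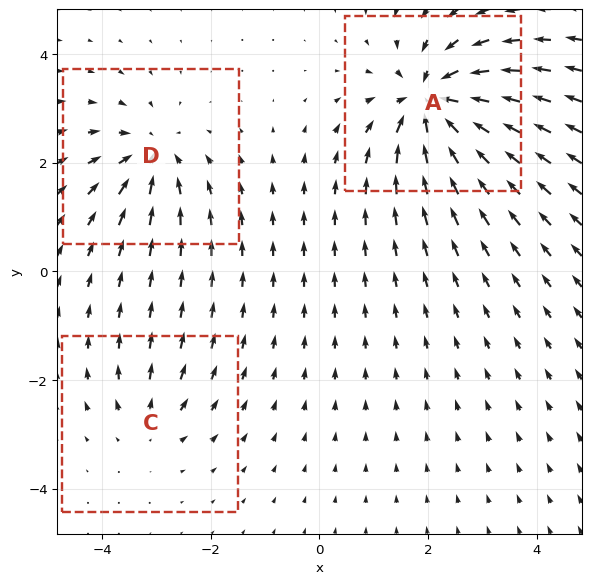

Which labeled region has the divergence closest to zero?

Divergence at each region's feature centre — A: about -6, C: about +2, D: about -4. Region C is closest to zero.

C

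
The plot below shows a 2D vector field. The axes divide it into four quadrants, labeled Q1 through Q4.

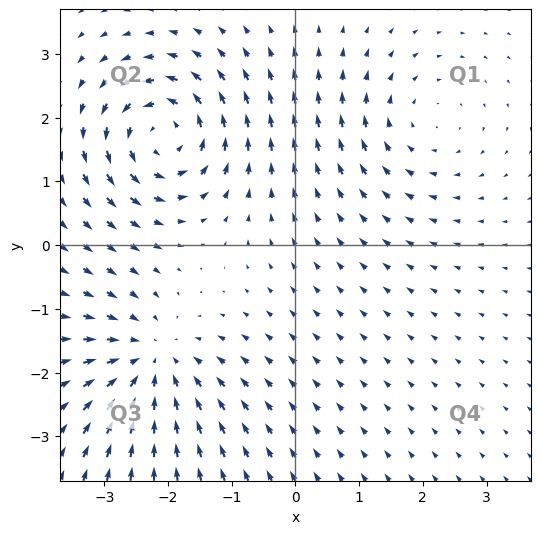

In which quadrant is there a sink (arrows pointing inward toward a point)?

Q3

The sink sits at approximately (-2.3, -1.8), which lies in quadrant Q3. The divergence there is about -4, negative as expected for a sink.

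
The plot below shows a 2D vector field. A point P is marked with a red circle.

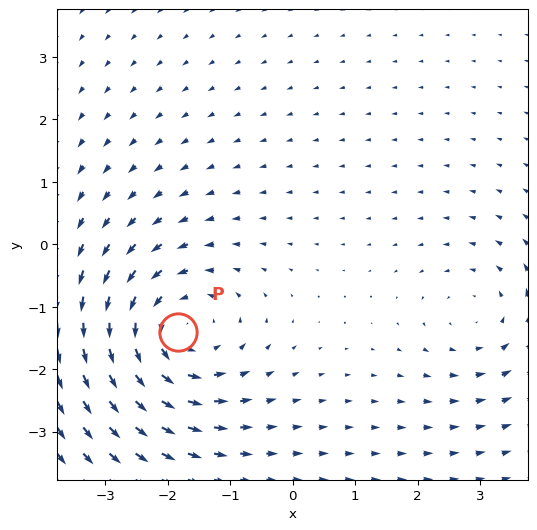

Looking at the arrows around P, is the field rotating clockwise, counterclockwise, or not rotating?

Near P at (-1.8, -1.4) the arrows circulate counterclockwise. The curl (z-component) there is about +4; positive curl means counterclockwise rotation.

counterclockwise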